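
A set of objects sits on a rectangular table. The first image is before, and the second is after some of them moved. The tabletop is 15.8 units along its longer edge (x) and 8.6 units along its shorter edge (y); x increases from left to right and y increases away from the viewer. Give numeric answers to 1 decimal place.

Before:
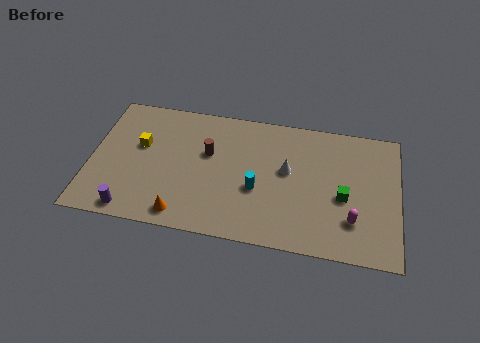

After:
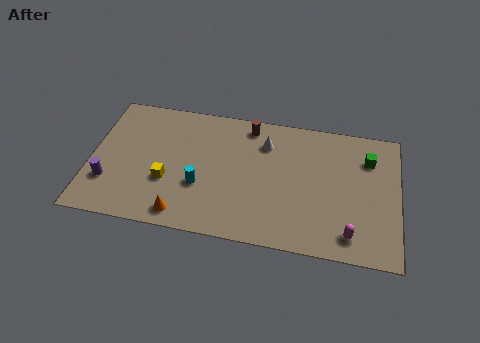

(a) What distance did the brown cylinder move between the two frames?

3.0

From (6.0, 5.3) to (8.0, 7.5), the brown cylinder covered √(2.0² + 2.2²) ≈ 3.0 units.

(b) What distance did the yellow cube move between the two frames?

2.6

The yellow cube was near (2.5, 5.2) before and (4.0, 3.1) after, so it travelled √(1.5² + 2.1²) ≈ 2.6 units.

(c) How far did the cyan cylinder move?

2.9

The cyan cylinder moved from about (8.6, 3.4) to (5.7, 3.1), a distance of √(2.9² + 0.3²) ≈ 2.9.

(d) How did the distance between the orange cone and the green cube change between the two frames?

+2.2

They were about 8.5 units apart before and 10.7 after — 2.2 units further apart.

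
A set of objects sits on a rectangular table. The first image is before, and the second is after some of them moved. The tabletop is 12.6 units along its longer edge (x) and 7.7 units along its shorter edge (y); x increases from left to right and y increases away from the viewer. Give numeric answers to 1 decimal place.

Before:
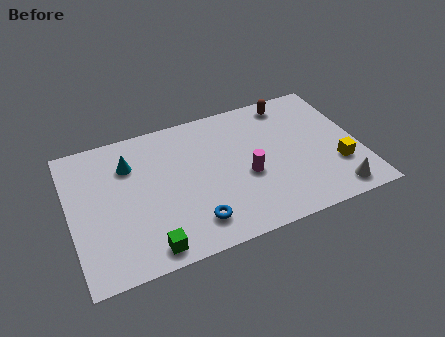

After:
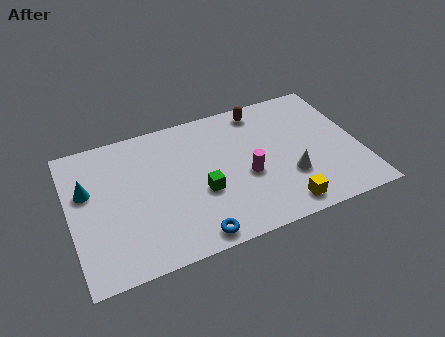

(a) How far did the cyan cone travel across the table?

2.1

From (2.7, 5.6) to (0.8, 4.8), the cyan cone covered √(1.9² + 0.8²) ≈ 2.1 units.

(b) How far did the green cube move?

3.3

The green cube was near (3.1, 0.9) before and (5.6, 3.0) after, so it travelled √(2.5² + 2.1²) ≈ 3.3 units.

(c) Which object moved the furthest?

the green cube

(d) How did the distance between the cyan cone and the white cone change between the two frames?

-0.8

They were about 9.7 units apart before and 8.9 after — 0.8 units closer together.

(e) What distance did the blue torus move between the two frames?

0.7

The blue torus moved from about (5.1, 1.5) to (5.0, 0.8), a distance of √(0.1² + 0.7²) ≈ 0.7.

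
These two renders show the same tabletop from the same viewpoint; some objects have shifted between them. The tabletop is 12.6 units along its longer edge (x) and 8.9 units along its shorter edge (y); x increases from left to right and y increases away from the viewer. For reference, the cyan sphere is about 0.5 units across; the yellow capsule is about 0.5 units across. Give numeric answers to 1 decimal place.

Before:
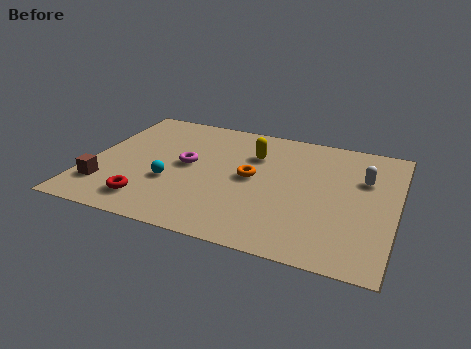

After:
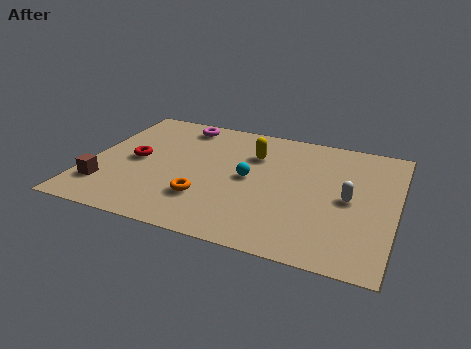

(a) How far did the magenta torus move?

3.1

The magenta torus was near (4.0, 4.7) before and (3.4, 7.7) after, so it travelled √(0.6² + 3.0²) ≈ 3.1 units.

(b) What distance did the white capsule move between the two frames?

1.7

The white capsule was near (11.2, 5.9) before and (10.7, 4.3) after, so it travelled √(0.5² + 1.6²) ≈ 1.7 units.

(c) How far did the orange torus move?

2.7

From (6.7, 4.6) to (5.0, 2.5), the orange torus covered √(1.7² + 2.1²) ≈ 2.7 units.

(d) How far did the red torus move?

2.9

The red torus was near (2.8, 1.6) before and (1.9, 4.4) after, so it travelled √(0.9² + 2.8²) ≈ 2.9 units.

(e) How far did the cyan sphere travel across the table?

3.4

The cyan sphere was near (3.5, 3.2) before and (6.6, 4.5) after, so it travelled √(3.1² + 1.3²) ≈ 3.4 units.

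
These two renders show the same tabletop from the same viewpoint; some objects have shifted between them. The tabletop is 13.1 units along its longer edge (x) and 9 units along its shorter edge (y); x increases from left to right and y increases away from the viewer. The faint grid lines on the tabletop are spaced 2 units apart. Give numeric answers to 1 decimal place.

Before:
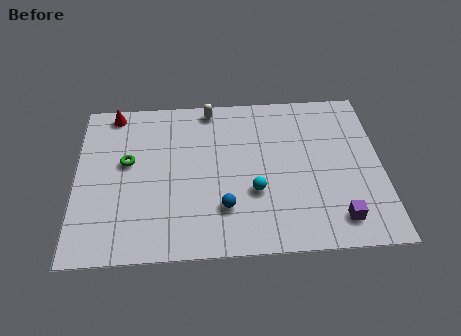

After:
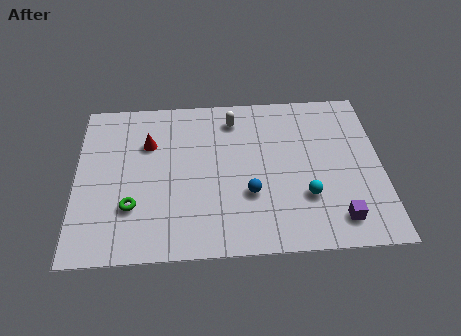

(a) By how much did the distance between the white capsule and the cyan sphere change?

+0.3

The distance was about 5.2 in the first image and 5.5 in the second, so they moved 0.3 units further apart.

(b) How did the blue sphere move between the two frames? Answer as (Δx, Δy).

(1.1, 0.7)

From the two frames, the blue sphere sits at roughly (6.3, 2.4) before and (7.4, 3.1) after.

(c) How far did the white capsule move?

1.2

From (5.8, 8.1) to (6.8, 7.4), the white capsule covered √(1.0² + 0.7²) ≈ 1.2 units.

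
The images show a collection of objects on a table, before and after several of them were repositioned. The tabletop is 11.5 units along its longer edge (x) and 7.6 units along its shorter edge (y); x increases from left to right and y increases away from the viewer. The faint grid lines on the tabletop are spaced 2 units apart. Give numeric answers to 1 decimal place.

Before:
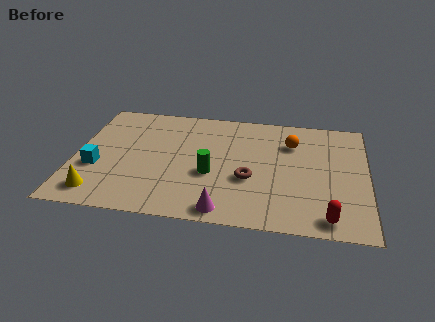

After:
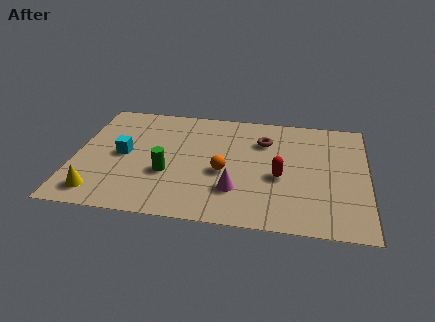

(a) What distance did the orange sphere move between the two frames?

3.5

The orange sphere moved from about (8.5, 5.5) to (5.9, 3.2), a distance of √(2.6² + 2.3²) ≈ 3.5.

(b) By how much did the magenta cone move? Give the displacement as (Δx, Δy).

(0.4, 1.3)

From the two frames, the magenta cone sits at roughly (6.0, 0.8) before and (6.4, 2.1) after.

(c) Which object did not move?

the yellow cone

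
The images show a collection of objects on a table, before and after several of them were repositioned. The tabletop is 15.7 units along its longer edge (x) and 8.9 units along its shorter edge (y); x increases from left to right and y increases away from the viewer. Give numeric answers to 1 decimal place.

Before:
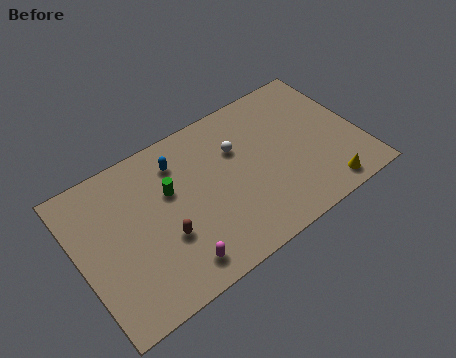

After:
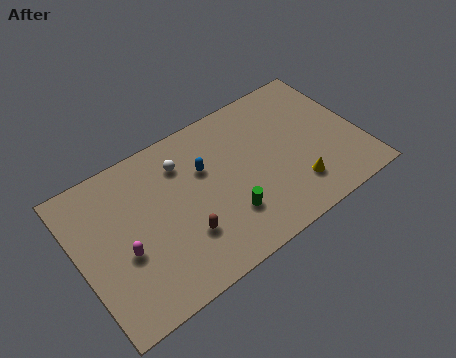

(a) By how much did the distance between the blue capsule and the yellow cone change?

-3.6

The distance was about 9.4 in the first image and 5.8 in the second, so they moved 3.6 units closer together.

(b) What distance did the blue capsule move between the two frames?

1.8

From (5.9, 7.0) to (7.2, 5.8), the blue capsule covered √(1.3² + 1.2²) ≈ 1.8 units.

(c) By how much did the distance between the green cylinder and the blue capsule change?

+1.8

They were about 1.6 units apart before and 3.4 after — 1.8 units further apart.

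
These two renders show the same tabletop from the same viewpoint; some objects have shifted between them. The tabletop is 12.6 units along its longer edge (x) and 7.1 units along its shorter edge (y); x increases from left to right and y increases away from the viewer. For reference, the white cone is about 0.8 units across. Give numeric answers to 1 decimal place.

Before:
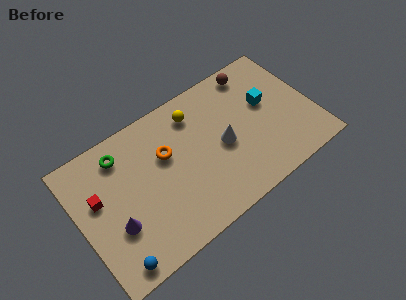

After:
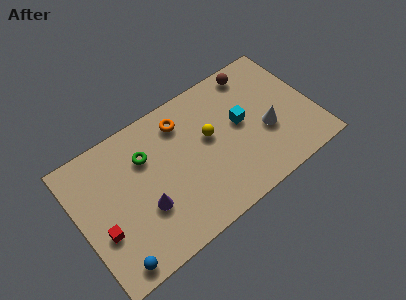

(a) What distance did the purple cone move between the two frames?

1.6

The purple cone was near (1.7, 2.5) before and (3.3, 2.5) after, so it travelled √(1.6² + 0.0²) ≈ 1.6 units.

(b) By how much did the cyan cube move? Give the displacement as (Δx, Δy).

(-1.5, -0.3)

The cyan cube started near (10.3, 4.2) and ended near (8.8, 3.9).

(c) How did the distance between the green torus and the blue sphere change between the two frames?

-0.3

They were about 5.2 units apart before and 4.9 after — 0.3 units closer together.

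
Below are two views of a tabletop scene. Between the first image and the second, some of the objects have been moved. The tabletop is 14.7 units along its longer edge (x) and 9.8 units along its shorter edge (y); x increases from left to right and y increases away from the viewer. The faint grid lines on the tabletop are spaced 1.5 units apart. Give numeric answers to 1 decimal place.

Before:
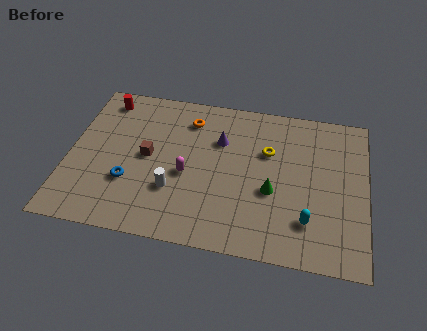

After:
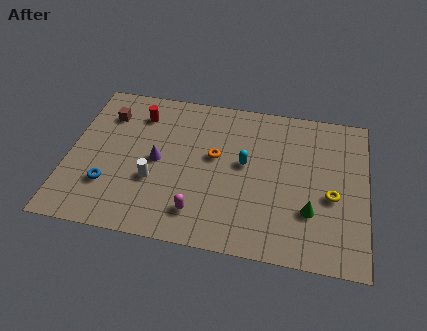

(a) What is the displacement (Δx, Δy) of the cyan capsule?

(-3.2, 3.0)

From the two frames, the cyan capsule sits at roughly (11.9, 2.4) before and (8.7, 5.4) after.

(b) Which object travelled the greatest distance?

the cyan capsule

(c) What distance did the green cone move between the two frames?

2.1

The green cone moved from about (10.1, 3.9) to (12.0, 3.0), a distance of √(1.9² + 0.9²) ≈ 2.1.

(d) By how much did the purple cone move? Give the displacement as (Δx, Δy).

(-3.0, -1.9)

From the two frames, the purple cone sits at roughly (7.4, 6.7) before and (4.4, 4.8) after.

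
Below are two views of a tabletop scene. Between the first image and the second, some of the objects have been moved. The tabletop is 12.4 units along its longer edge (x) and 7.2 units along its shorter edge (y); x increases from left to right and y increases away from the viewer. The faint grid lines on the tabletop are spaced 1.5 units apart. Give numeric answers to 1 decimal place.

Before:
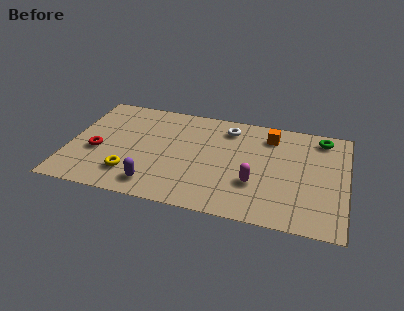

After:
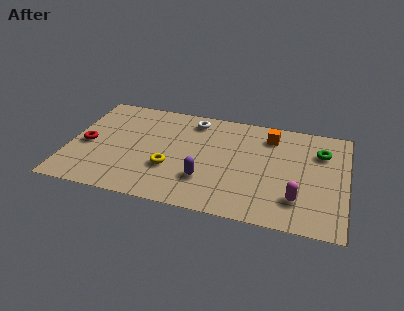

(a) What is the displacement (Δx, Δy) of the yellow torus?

(1.7, 0.8)

The yellow torus was at about (2.9, 1.7) and moved to about (4.6, 2.5).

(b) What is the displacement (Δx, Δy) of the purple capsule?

(2.2, 0.9)

The purple capsule was at about (4.0, 1.2) and moved to about (6.2, 2.1).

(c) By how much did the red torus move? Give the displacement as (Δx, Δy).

(-0.5, 0.4)

The red torus was at about (1.3, 2.9) and moved to about (0.8, 3.3).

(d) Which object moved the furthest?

the purple capsule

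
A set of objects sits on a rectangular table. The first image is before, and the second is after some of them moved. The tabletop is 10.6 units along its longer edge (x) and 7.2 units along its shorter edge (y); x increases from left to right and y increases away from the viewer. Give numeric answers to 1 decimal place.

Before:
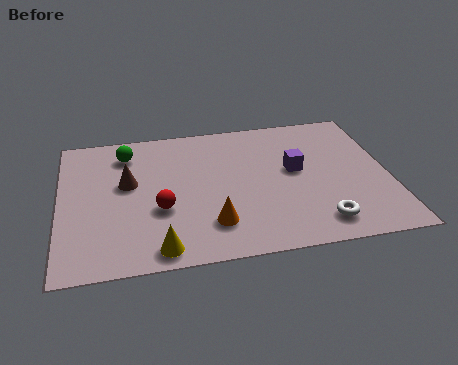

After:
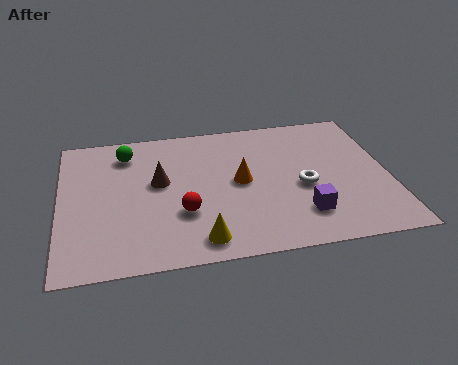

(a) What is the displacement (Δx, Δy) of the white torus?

(-0.4, 1.9)

The white torus was at about (8.2, 1.2) and moved to about (7.8, 3.1).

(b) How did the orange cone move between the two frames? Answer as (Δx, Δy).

(1.0, 2.0)

The orange cone started near (4.8, 1.7) and ended near (5.8, 3.7).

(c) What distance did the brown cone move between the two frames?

1.0

The brown cone moved from about (2.2, 4.2) to (3.2, 4.1), a distance of √(1.0² + 0.1²) ≈ 1.0.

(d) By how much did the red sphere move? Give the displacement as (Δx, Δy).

(0.7, -0.3)

The red sphere was at about (3.2, 2.7) and moved to about (3.9, 2.4).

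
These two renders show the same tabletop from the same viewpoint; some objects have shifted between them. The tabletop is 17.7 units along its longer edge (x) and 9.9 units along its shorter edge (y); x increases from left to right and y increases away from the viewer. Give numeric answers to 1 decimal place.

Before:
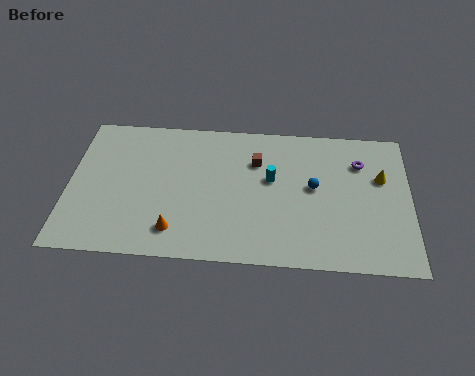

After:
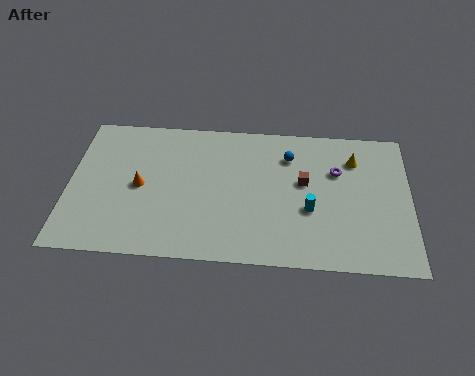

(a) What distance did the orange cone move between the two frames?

3.5

The orange cone was near (5.6, 1.9) before and (3.7, 4.8) after, so it travelled √(1.9² + 2.9²) ≈ 3.5 units.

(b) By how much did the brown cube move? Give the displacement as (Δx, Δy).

(2.5, -1.3)

The brown cube was at about (9.7, 7.0) and moved to about (12.2, 5.7).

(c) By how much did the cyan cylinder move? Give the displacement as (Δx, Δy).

(2.0, -2.0)

From the two frames, the cyan cylinder sits at roughly (10.5, 5.8) before and (12.5, 3.8) after.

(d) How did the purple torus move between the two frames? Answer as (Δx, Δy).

(-1.2, -0.7)

The purple torus was at about (15.1, 7.3) and moved to about (13.9, 6.6).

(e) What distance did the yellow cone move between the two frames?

1.8

From (16.2, 6.3) to (14.8, 7.5), the yellow cone covered √(1.4² + 1.2²) ≈ 1.8 units.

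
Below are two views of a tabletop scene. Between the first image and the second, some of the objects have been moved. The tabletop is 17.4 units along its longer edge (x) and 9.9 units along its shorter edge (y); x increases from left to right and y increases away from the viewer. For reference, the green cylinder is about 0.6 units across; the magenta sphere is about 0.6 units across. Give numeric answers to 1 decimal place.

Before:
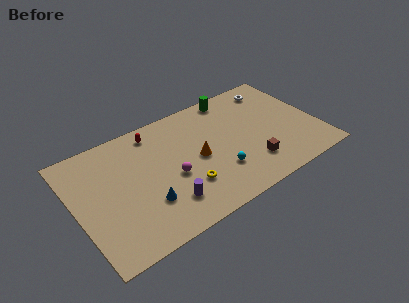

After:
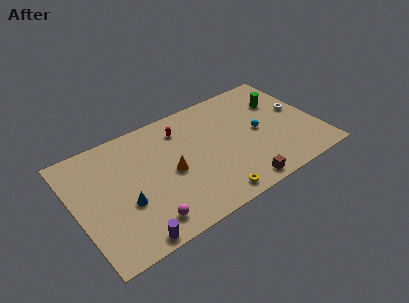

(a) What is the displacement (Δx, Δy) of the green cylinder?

(3.2, -2.0)

From the two frames, the green cylinder sits at roughly (12.0, 8.9) before and (15.2, 6.9) after.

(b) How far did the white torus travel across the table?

3.1

The white torus was near (15.0, 8.3) before and (16.3, 5.5) after, so it travelled √(1.3² + 2.8²) ≈ 3.1 units.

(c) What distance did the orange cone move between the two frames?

2.0

The orange cone moved from about (8.7, 4.8) to (6.7, 4.6), a distance of √(2.0² + 0.2²) ≈ 2.0.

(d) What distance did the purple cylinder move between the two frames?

3.2

The purple cylinder was near (6.0, 2.3) before and (3.2, 0.8) after, so it travelled √(2.8² + 1.5²) ≈ 3.2 units.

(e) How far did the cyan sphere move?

3.9

The cyan sphere moved from about (9.9, 2.9) to (13.2, 4.9), a distance of √(3.3² + 2.0²) ≈ 3.9.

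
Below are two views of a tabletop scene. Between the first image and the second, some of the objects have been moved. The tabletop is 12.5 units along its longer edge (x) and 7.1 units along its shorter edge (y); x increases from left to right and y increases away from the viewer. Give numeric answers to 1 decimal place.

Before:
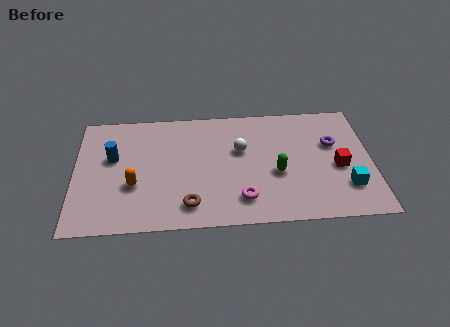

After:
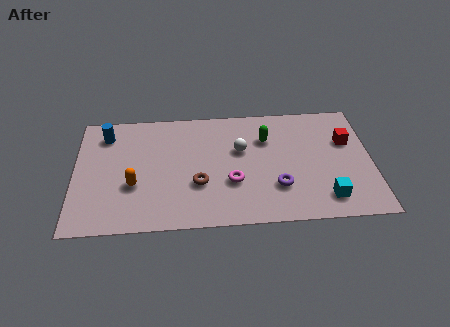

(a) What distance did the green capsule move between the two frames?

2.1

The green capsule was near (8.5, 2.9) before and (8.1, 5.0) after, so it travelled √(0.4² + 2.1²) ≈ 2.1 units.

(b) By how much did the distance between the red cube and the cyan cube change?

+2.2

Before: roughly 1.2 units apart; after: 3.4. That's 2.2 units further apart.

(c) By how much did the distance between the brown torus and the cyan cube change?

-1.2

Before: roughly 6.6 units apart; after: 5.4. That's 1.2 units closer together.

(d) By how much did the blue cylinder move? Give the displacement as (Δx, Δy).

(-0.3, 1.4)

The blue cylinder was at about (1.6, 4.3) and moved to about (1.3, 5.7).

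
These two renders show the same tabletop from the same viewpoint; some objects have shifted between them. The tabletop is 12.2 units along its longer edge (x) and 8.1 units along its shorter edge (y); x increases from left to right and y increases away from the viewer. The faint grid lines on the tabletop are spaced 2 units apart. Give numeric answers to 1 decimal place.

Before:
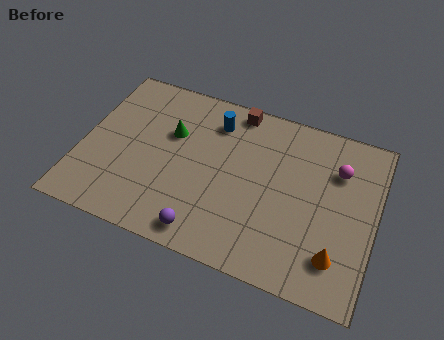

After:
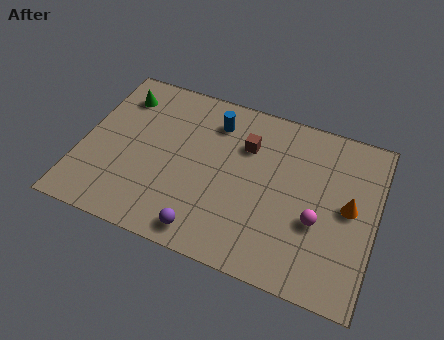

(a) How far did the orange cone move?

2.4

The orange cone was near (10.8, 1.8) before and (11.1, 4.2) after, so it travelled √(0.3² + 2.4²) ≈ 2.4 units.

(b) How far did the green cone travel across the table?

2.6

The green cone was near (3.6, 5.2) before and (1.3, 6.4) after, so it travelled √(2.3² + 1.2²) ≈ 2.6 units.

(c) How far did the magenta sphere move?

2.8

From (10.5, 5.8) to (9.9, 3.1), the magenta sphere covered √(0.6² + 2.7²) ≈ 2.8 units.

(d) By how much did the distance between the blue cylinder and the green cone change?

+1.9

Before: roughly 2.1 units apart; after: 4.0. That's 1.9 units further apart.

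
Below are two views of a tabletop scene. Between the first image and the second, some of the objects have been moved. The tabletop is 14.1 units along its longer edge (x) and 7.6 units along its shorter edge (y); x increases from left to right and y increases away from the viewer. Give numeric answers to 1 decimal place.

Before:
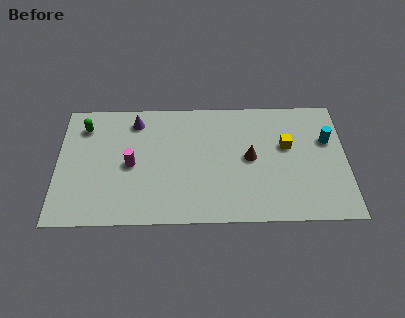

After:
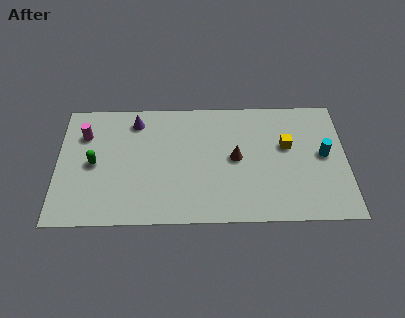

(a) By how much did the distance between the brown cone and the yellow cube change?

+0.7

The distance was about 1.9 in the first image and 2.6 in the second, so they moved 0.7 units further apart.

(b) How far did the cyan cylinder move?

0.9

The cyan cylinder was near (13.2, 4.9) before and (13.0, 4.0) after, so it travelled √(0.2² + 0.9²) ≈ 0.9 units.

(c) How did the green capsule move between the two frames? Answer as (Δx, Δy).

(0.5, -2.3)

The green capsule started near (1.3, 6.0) and ended near (1.8, 3.7).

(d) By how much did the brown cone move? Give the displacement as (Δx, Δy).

(-0.7, 0.0)

The brown cone was at about (9.4, 3.9) and moved to about (8.7, 3.9).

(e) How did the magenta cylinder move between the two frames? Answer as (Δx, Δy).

(-2.3, 1.9)

The magenta cylinder started near (3.6, 3.6) and ended near (1.3, 5.5).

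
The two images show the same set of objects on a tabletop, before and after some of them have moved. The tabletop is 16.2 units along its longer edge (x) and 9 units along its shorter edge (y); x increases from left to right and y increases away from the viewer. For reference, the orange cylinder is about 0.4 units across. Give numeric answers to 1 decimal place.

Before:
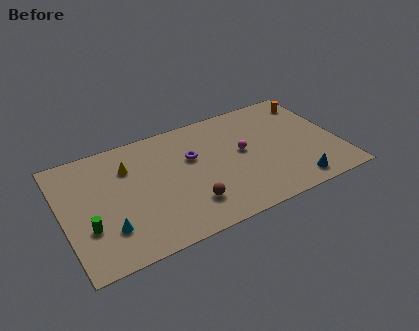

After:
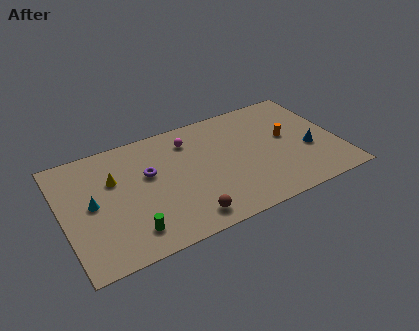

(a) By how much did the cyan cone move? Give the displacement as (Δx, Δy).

(-0.7, 2.2)

The cyan cone started near (2.4, 2.4) and ended near (1.7, 4.6).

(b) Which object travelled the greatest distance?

the magenta sphere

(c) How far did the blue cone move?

2.6

The blue cone was near (13.2, 1.2) before and (14.4, 3.5) after, so it travelled √(1.2² + 2.3²) ≈ 2.6 units.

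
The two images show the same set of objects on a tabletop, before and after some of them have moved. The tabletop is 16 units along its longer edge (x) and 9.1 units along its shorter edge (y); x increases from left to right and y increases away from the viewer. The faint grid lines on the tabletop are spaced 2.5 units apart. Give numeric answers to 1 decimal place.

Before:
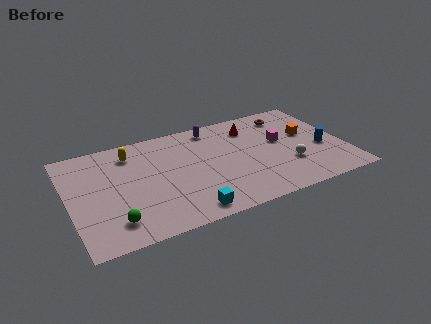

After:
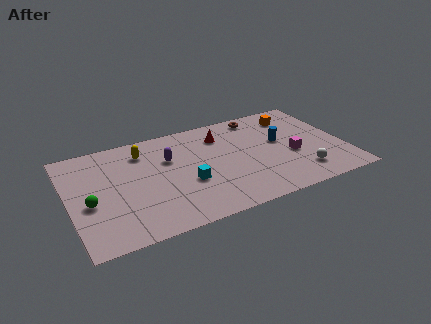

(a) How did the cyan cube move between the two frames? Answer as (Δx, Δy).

(0.3, 2.4)

The cyan cube was at about (6.4, 1.1) and moved to about (6.7, 3.5).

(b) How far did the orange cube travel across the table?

2.1

The orange cube was near (14.0, 5.3) before and (13.5, 7.3) after, so it travelled √(0.5² + 2.0²) ≈ 2.1 units.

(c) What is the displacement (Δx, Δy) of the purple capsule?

(-2.8, -1.9)

The purple capsule started near (8.7, 7.9) and ended near (5.9, 6.0).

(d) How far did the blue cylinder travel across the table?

2.7

The blue cylinder moved from about (14.7, 3.7) to (12.4, 5.2), a distance of √(2.3² + 1.5²) ≈ 2.7.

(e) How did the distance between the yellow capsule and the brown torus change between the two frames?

-2.4

Before: roughly 9.4 units apart; after: 7.0. That's 2.4 units closer together.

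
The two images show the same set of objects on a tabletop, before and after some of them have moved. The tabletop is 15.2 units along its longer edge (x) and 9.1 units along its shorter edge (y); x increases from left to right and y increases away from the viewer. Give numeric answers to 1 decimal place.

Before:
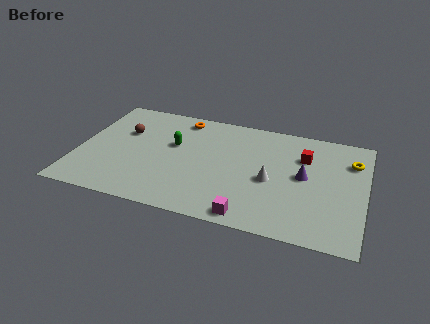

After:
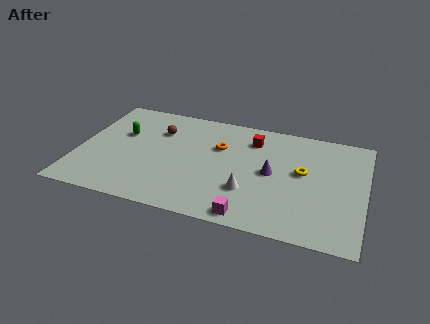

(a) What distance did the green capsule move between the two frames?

2.8

The green capsule moved from about (5.0, 5.5) to (2.2, 5.7), a distance of √(2.8² + 0.2²) ≈ 2.8.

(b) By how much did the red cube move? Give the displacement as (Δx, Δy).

(-2.8, 0.7)

The red cube was at about (11.9, 6.4) and moved to about (9.1, 7.1).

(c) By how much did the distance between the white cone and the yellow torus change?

-1.4

They were about 4.9 units apart before and 3.5 after — 1.4 units closer together.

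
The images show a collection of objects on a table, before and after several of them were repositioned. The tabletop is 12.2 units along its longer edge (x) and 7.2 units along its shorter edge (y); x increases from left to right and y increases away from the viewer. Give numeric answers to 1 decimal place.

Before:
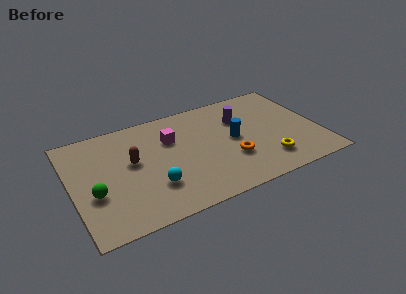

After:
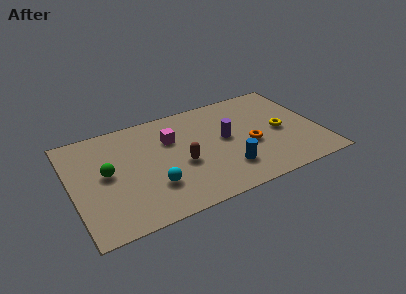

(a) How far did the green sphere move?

1.3

The green sphere was near (1.0, 2.7) before and (1.7, 3.8) after, so it travelled √(0.7² + 1.1²) ≈ 1.3 units.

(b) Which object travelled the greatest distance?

the brown capsule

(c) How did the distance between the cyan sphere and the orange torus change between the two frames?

+1.1

They were about 3.9 units apart before and 5.0 after — 1.1 units further apart.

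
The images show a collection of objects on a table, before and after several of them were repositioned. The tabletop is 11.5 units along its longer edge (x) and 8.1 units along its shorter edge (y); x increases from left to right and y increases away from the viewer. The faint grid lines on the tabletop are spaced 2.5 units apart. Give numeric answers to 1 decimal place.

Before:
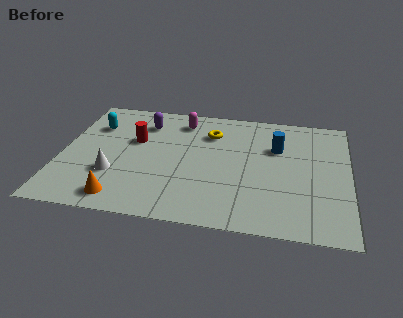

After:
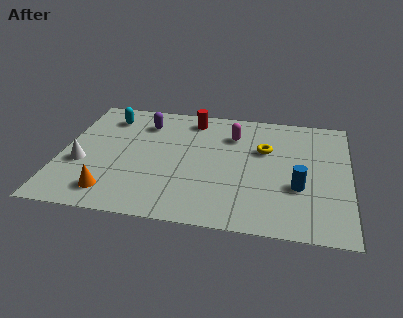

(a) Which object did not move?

the purple capsule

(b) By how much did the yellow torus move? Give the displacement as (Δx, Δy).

(2.2, -0.8)

The yellow torus was at about (5.9, 6.0) and moved to about (8.1, 5.2).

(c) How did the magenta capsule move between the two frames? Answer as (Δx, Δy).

(2.1, -0.7)

The magenta capsule was at about (4.7, 6.7) and moved to about (6.8, 6.0).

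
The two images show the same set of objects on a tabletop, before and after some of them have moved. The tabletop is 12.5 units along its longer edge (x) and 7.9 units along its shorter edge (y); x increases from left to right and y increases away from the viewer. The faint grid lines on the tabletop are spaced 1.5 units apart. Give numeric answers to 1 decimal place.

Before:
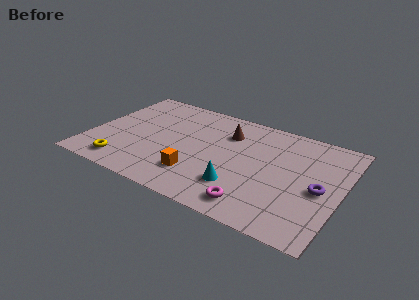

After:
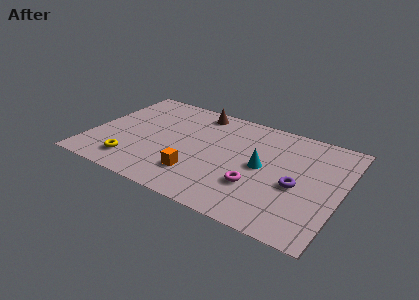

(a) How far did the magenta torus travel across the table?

1.3

The magenta torus was near (8.6, 1.2) before and (8.5, 2.5) after, so it travelled √(0.1² + 1.3²) ≈ 1.3 units.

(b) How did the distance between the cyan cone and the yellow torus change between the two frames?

+0.9

Before: roughly 5.8 units apart; after: 6.7. That's 0.9 units further apart.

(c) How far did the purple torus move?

1.1

The purple torus moved from about (11.5, 3.6) to (10.4, 3.4), a distance of √(1.1² + 0.2²) ≈ 1.1.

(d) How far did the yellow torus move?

0.5

From (2.0, 1.2) to (2.4, 1.5), the yellow torus covered √(0.4² + 0.3²) ≈ 0.5 units.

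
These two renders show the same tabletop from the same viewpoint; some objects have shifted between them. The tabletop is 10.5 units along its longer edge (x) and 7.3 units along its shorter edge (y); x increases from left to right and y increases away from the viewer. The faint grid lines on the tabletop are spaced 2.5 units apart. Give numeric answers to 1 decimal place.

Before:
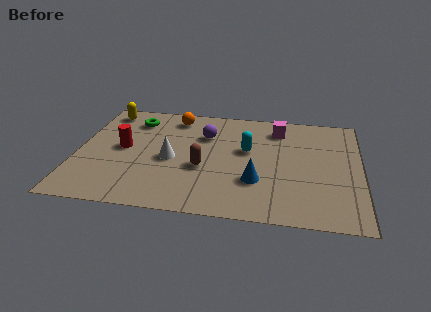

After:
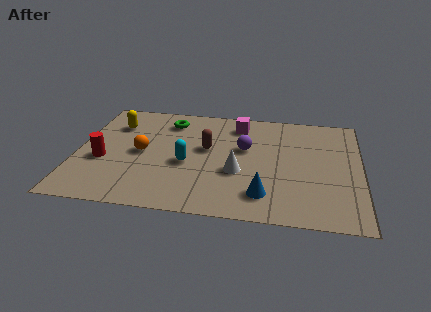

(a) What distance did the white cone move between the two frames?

2.5

The white cone was near (3.5, 3.3) before and (6.0, 2.8) after, so it travelled √(2.5² + 0.5²) ≈ 2.5 units.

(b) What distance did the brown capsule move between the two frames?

1.3

The brown capsule moved from about (4.7, 2.9) to (4.8, 4.2), a distance of √(0.1² + 1.3²) ≈ 1.3.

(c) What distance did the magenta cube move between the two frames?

1.5

The magenta cube moved from about (7.4, 5.9) to (5.9, 6.0), a distance of √(1.5² + 0.1²) ≈ 1.5.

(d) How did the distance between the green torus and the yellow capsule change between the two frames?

+0.9

They were about 1.2 units apart before and 2.1 after — 0.9 units further apart.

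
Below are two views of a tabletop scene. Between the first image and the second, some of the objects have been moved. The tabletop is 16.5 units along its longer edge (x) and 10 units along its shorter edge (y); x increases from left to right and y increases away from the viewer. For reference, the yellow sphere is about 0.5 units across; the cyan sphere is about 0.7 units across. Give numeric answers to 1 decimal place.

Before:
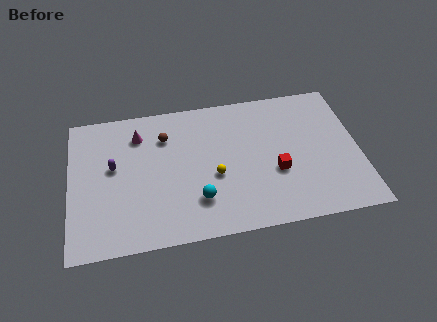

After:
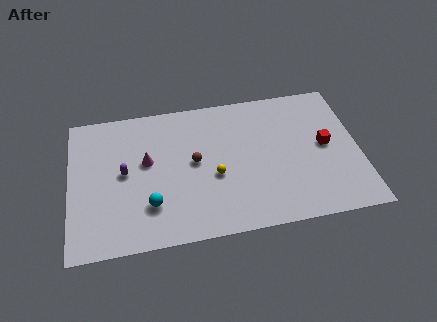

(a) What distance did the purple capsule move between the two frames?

0.8

From (2.5, 5.7) to (3.1, 5.2), the purple capsule covered √(0.6² + 0.5²) ≈ 0.8 units.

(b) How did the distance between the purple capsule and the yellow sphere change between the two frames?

-0.7

The distance was about 5.9 in the first image and 5.2 in the second, so they moved 0.7 units closer together.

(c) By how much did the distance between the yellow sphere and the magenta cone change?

-1.4

Before: roughly 5.6 units apart; after: 4.2. That's 1.4 units closer together.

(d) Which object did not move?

the yellow sphere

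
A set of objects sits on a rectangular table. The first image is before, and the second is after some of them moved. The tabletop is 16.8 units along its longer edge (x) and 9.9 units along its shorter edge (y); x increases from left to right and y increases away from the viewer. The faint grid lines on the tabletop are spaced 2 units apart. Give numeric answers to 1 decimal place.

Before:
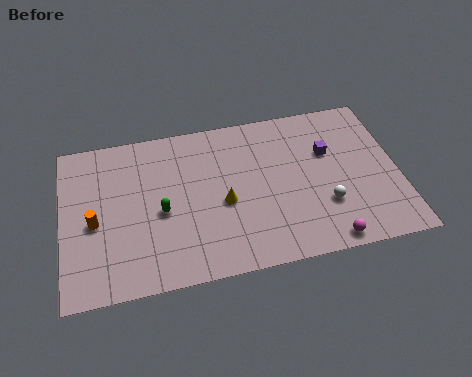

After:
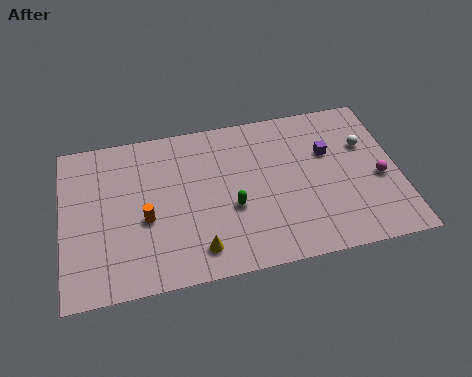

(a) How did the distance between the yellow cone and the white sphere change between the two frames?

+4.8

Before: roughly 5.1 units apart; after: 9.9. That's 4.8 units further apart.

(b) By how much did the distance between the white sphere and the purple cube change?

-1.4

The distance was about 3.3 in the first image and 1.9 in the second, so they moved 1.4 units closer together.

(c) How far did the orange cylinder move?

2.5

The orange cylinder moved from about (1.6, 4.4) to (4.1, 4.1), a distance of √(2.5² + 0.3²) ≈ 2.5.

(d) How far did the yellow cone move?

3.0

From (8.0, 4.3) to (6.6, 1.7), the yellow cone covered √(1.4² + 2.6²) ≈ 3.0 units.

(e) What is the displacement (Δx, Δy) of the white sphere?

(2.3, 3.4)

The white sphere was at about (13.0, 3.1) and moved to about (15.3, 6.5).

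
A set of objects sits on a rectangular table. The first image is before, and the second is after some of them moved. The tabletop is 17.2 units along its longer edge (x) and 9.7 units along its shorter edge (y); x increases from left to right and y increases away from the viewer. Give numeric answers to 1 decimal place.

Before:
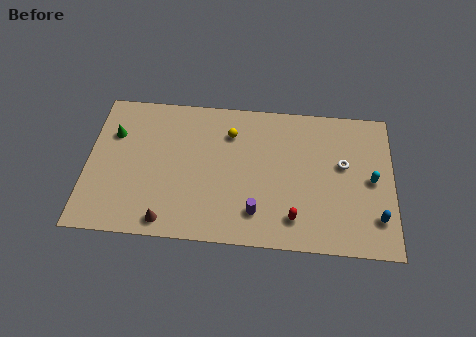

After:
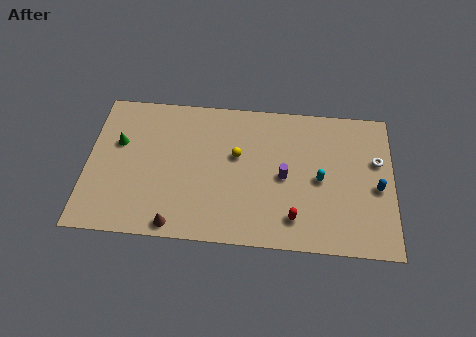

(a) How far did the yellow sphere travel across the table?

1.6

From (8.0, 7.3) to (8.4, 5.8), the yellow sphere covered √(0.4² + 1.5²) ≈ 1.6 units.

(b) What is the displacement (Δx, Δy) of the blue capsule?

(0.0, 2.0)

From the two frames, the blue capsule sits at roughly (16.3, 2.3) before and (16.3, 4.3) after.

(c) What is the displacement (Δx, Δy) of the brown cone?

(0.5, -0.2)

The brown cone started near (4.6, 1.1) and ended near (5.1, 0.9).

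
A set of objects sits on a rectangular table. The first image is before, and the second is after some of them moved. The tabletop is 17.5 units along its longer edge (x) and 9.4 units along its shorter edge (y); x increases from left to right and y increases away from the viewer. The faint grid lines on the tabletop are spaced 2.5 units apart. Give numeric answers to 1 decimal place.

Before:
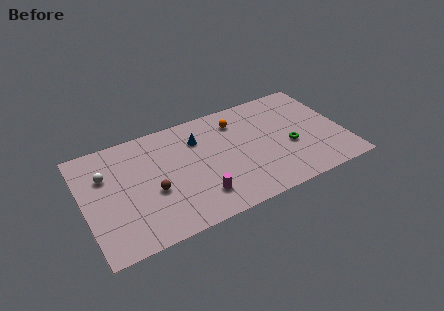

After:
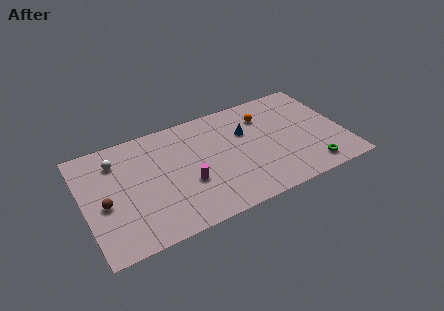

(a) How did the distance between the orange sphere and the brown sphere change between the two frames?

+4.5

The distance was about 7.1 in the first image and 11.6 in the second, so they moved 4.5 units further apart.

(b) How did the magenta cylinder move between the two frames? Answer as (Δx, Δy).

(-0.6, 1.4)

The magenta cylinder started near (7.4, 2.1) and ended near (6.8, 3.5).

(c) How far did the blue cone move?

3.3

The blue cone moved from about (7.9, 6.9) to (11.1, 6.2), a distance of √(3.2² + 0.7²) ≈ 3.3.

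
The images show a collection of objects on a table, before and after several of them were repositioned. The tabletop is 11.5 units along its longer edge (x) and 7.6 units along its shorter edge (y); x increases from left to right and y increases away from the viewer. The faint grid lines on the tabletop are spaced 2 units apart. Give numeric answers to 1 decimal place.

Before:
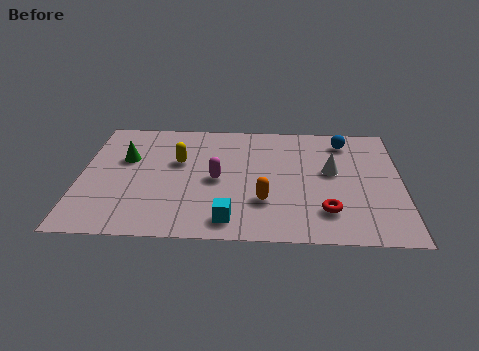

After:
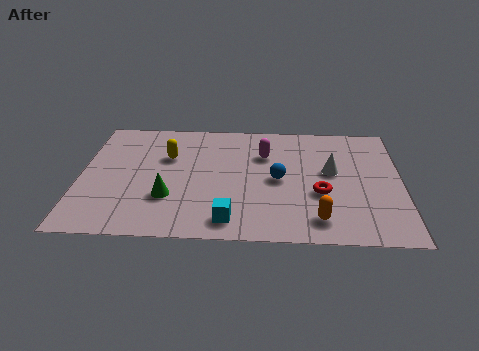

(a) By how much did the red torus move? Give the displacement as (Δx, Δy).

(-0.2, 1.1)

From the two frames, the red torus sits at roughly (8.8, 1.8) before and (8.6, 2.9) after.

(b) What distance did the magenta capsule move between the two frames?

2.4

The magenta capsule was near (4.9, 3.6) before and (6.6, 5.3) after, so it travelled √(1.7² + 1.7²) ≈ 2.4 units.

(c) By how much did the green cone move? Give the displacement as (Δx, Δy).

(1.6, -2.4)

The green cone was at about (1.6, 4.8) and moved to about (3.2, 2.4).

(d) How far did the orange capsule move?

2.1

The orange capsule moved from about (6.6, 2.3) to (8.5, 1.3), a distance of √(1.9² + 1.0²) ≈ 2.1.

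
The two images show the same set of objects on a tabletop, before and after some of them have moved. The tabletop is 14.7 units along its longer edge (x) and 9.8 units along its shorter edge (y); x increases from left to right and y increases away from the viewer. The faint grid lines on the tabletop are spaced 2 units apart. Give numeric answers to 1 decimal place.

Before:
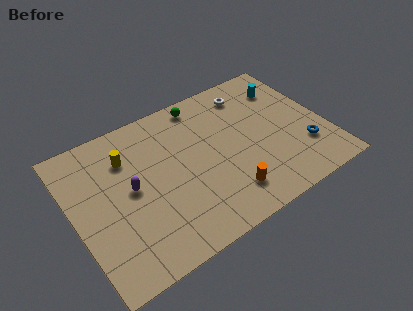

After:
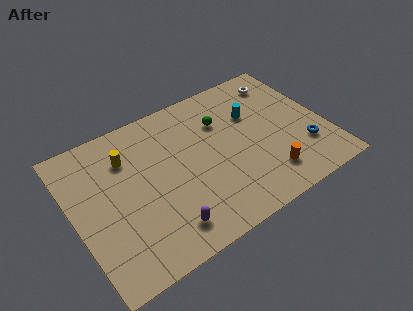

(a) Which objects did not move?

the yellow cylinder and the blue torus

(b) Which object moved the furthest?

the purple capsule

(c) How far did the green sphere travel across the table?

2.0

From (8.1, 8.7) to (9.0, 6.9), the green sphere covered √(0.9² + 1.8²) ≈ 2.0 units.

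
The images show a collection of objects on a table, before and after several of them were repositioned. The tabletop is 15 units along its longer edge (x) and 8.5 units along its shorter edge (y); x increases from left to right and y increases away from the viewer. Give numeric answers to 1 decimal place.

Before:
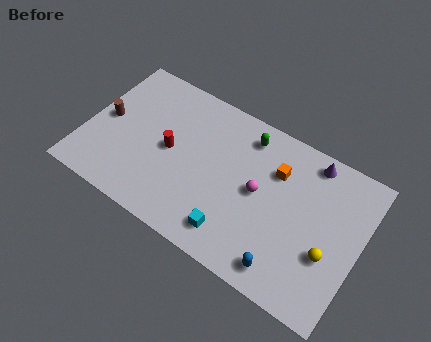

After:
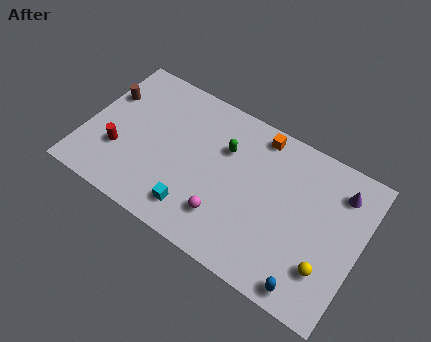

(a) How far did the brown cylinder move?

1.4

The brown cylinder was near (1.0, 4.3) before and (0.8, 5.7) after, so it travelled √(0.2² + 1.4²) ≈ 1.4 units.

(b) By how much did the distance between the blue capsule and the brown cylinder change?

+2.0

The distance was about 10.9 in the first image and 12.9 in the second, so they moved 2.0 units further apart.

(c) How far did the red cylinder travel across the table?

3.0

The red cylinder was near (4.6, 4.2) before and (2.0, 2.8) after, so it travelled √(2.6² + 1.4²) ≈ 3.0 units.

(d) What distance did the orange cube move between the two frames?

1.9

From (10.2, 6.0) to (9.0, 7.5), the orange cube covered √(1.2² + 1.5²) ≈ 1.9 units.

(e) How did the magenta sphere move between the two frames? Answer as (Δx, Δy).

(-1.5, -2.3)

From the two frames, the magenta sphere sits at roughly (9.5, 4.4) before and (8.0, 2.1) after.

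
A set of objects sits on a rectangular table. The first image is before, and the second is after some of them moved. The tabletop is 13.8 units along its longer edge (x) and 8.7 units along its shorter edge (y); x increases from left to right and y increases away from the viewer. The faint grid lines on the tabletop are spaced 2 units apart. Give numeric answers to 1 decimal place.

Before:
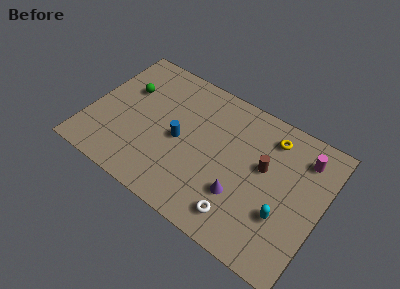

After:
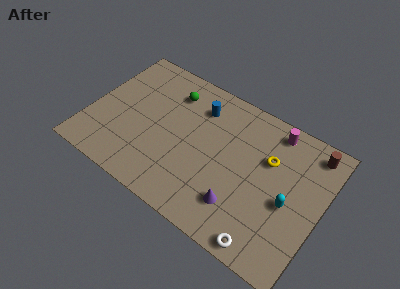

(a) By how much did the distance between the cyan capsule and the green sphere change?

-2.1

The distance was about 10.3 in the first image and 8.2 in the second, so they moved 2.1 units closer together.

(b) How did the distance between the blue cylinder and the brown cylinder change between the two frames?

+1.7

They were about 5.0 units apart before and 6.7 after — 1.7 units further apart.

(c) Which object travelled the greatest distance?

the brown cylinder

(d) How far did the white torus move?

1.8

From (9.5, 1.5) to (11.2, 0.8), the white torus covered √(1.7² + 0.7²) ≈ 1.8 units.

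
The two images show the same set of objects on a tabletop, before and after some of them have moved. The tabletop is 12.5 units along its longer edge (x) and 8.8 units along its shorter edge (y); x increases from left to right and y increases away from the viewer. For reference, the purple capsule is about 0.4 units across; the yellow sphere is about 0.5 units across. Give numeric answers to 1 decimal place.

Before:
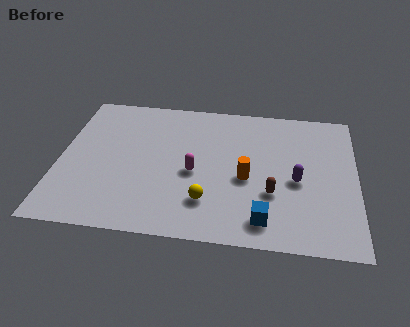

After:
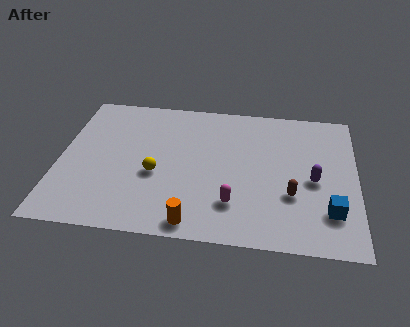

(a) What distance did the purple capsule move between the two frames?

0.7

From (10.0, 3.9) to (10.7, 4.0), the purple capsule covered √(0.7² + 0.1²) ≈ 0.7 units.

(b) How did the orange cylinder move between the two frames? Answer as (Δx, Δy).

(-2.1, -2.9)

The orange cylinder started near (7.9, 3.8) and ended near (5.8, 0.9).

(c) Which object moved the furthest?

the orange cylinder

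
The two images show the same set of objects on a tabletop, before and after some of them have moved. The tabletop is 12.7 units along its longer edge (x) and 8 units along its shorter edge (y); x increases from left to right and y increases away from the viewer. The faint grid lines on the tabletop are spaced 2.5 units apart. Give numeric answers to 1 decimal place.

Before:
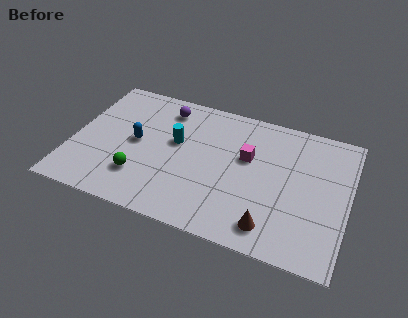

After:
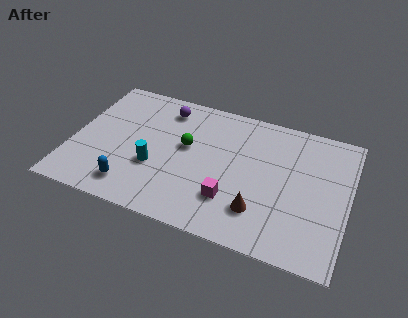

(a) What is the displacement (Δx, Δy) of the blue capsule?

(0.1, -2.7)

From the two frames, the blue capsule sits at roughly (2.9, 4.1) before and (3.0, 1.4) after.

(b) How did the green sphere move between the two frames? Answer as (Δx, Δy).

(1.9, 2.5)

From the two frames, the green sphere sits at roughly (3.3, 2.1) before and (5.2, 4.6) after.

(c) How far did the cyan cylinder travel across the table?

2.0

The cyan cylinder was near (4.7, 4.7) before and (3.9, 2.9) after, so it travelled √(0.8² + 1.8²) ≈ 2.0 units.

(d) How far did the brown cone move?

0.9

From (9.4, 1.3) to (8.8, 2.0), the brown cone covered √(0.6² + 0.7²) ≈ 0.9 units.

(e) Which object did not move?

the purple sphere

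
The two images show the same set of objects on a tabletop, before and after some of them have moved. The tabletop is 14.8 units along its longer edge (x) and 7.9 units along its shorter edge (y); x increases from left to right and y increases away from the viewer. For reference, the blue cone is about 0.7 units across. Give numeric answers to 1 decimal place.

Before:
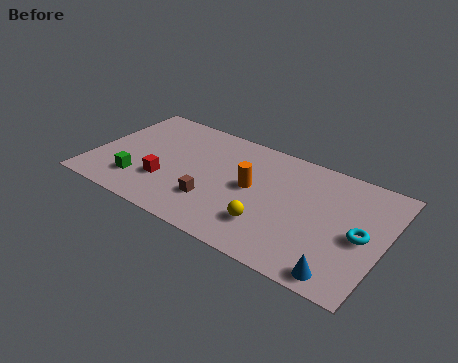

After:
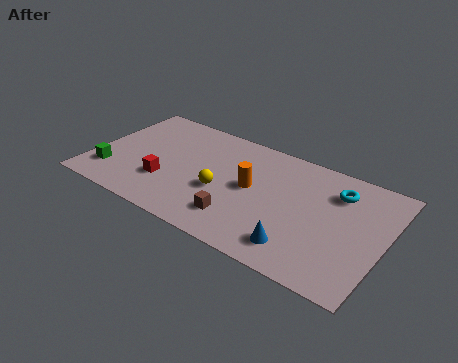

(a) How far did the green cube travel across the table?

1.5

The green cube moved from about (2.6, 1.9) to (1.1, 1.9), a distance of √(1.5² + 0.0²) ≈ 1.5.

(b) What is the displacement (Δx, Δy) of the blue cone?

(-2.2, 0.6)

The blue cone was at about (13.1, 0.9) and moved to about (10.9, 1.5).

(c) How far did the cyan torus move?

2.7

The cyan torus was near (13.7, 3.7) before and (12.2, 6.0) after, so it travelled √(1.5² + 2.3²) ≈ 2.7 units.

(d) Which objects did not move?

the orange cylinder and the red cube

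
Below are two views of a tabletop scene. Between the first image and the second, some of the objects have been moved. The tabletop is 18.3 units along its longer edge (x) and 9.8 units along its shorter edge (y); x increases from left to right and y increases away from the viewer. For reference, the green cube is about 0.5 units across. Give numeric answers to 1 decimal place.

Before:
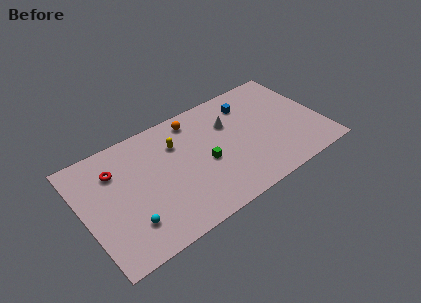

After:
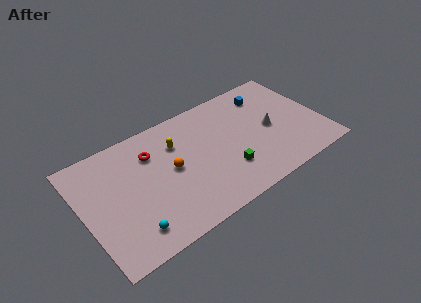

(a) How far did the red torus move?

2.8

From (2.7, 7.2) to (5.5, 7.2), the red torus covered √(2.8² + 0.0²) ≈ 2.8 units.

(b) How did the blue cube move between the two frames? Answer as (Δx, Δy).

(1.5, 0.1)

From the two frames, the blue cube sits at roughly (13.2, 7.7) before and (14.7, 7.8) after.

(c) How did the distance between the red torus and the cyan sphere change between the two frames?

+1.1

They were about 4.8 units apart before and 5.9 after — 1.1 units further apart.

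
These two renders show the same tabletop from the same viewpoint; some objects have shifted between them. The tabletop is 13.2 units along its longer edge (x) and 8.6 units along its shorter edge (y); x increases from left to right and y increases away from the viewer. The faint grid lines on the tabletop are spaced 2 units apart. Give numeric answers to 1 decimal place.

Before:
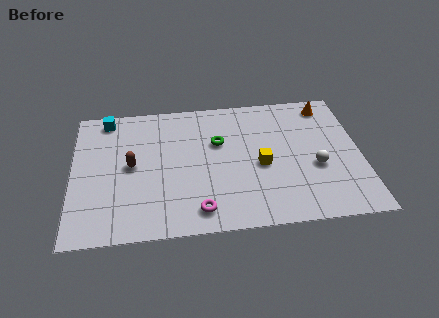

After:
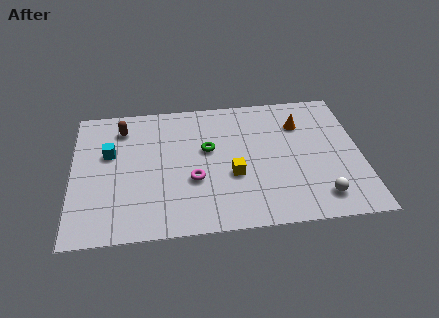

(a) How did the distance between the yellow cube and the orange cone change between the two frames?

-0.4

They were about 4.8 units apart before and 4.4 after — 0.4 units closer together.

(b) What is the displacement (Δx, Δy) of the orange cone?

(-1.3, -1.1)

The orange cone started near (11.8, 7.4) and ended near (10.5, 6.3).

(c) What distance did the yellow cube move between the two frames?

1.4

The yellow cube was near (8.6, 3.8) before and (7.3, 3.3) after, so it travelled √(1.3² + 0.5²) ≈ 1.4 units.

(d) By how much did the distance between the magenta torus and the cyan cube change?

-3.2

They were about 7.5 units apart before and 4.3 after — 3.2 units closer together.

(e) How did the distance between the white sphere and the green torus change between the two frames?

+1.3

They were about 4.9 units apart before and 6.2 after — 1.3 units further apart.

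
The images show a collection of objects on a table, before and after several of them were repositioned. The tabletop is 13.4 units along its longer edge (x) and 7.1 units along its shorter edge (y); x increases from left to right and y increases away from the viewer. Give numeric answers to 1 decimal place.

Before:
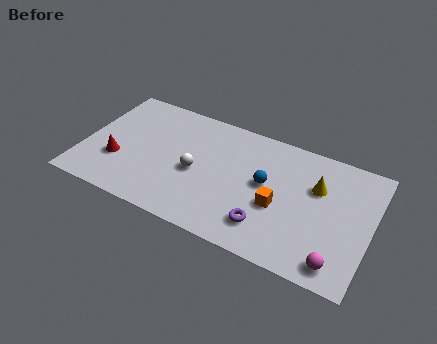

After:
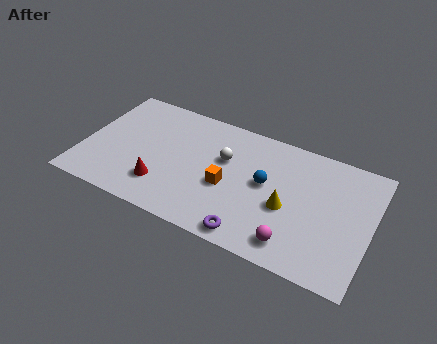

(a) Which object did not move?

the blue sphere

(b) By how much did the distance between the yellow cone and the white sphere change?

-2.3

The distance was about 5.7 in the first image and 3.4 in the second, so they moved 2.3 units closer together.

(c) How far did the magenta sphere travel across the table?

2.0

From (12.1, 1.0) to (10.1, 1.2), the magenta sphere covered √(2.0² + 0.2²) ≈ 2.0 units.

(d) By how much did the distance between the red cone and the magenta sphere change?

-4.3

The distance was about 10.5 in the first image and 6.2 in the second, so they moved 4.3 units closer together.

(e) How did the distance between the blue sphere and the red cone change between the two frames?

-1.9

The distance was about 7.0 in the first image and 5.1 in the second, so they moved 1.9 units closer together.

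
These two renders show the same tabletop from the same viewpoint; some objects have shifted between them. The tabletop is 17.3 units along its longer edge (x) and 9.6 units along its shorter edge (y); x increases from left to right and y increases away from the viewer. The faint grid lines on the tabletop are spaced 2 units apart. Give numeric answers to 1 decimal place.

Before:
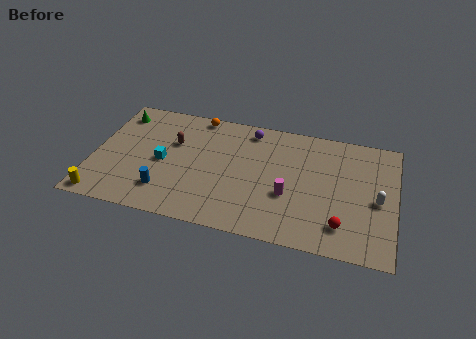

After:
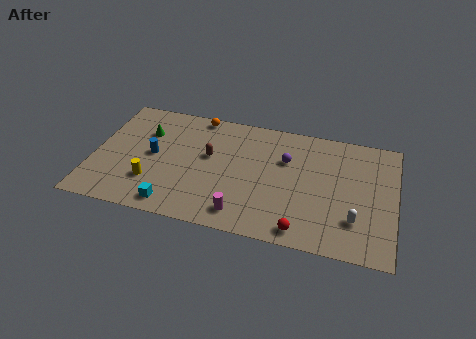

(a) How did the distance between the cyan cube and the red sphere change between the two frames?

-3.4

Before: roughly 10.7 units apart; after: 7.3. That's 3.4 units closer together.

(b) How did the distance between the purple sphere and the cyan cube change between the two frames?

+1.9

Before: roughly 6.1 units apart; after: 8.0. That's 1.9 units further apart.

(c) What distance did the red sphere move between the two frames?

2.4

The red sphere moved from about (14.4, 2.0) to (12.2, 1.1), a distance of √(2.2² + 0.9²) ≈ 2.4.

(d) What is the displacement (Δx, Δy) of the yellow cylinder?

(2.7, 1.8)

The yellow cylinder was at about (0.8, 0.9) and moved to about (3.5, 2.7).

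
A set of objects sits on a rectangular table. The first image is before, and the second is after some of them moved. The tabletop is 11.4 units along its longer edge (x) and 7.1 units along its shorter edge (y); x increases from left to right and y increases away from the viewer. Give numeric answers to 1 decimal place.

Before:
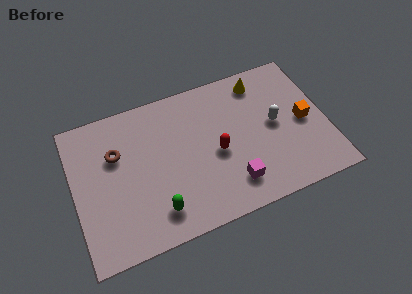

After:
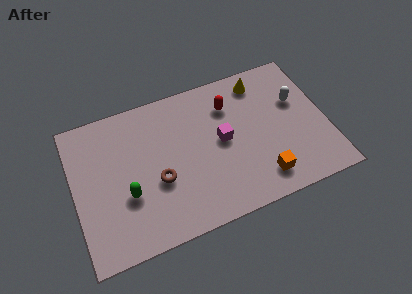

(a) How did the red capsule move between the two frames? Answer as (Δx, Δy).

(0.8, 2.1)

The red capsule started near (6.4, 3.2) and ended near (7.2, 5.3).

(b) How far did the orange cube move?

3.0

From (10.4, 3.4) to (8.2, 1.3), the orange cube covered √(2.2² + 2.1²) ≈ 3.0 units.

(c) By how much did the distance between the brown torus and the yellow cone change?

-0.9

Before: roughly 6.8 units apart; after: 5.9. That's 0.9 units closer together.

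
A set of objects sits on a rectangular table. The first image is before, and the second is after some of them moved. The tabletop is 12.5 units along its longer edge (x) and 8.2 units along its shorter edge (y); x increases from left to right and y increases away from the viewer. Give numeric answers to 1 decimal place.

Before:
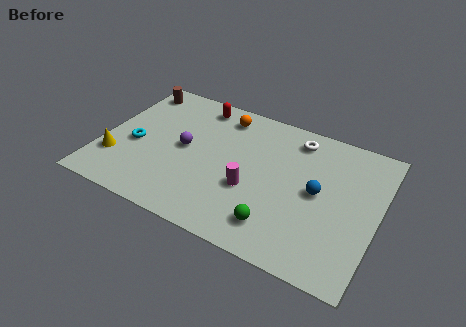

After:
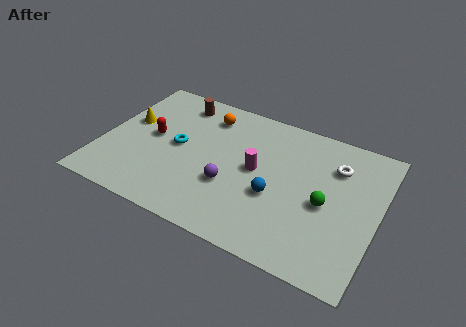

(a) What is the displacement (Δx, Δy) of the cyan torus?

(1.9, 0.7)

From the two frames, the cyan torus sits at roughly (1.5, 3.5) before and (3.4, 4.2) after.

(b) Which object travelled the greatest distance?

the red capsule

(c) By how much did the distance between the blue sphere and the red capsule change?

-0.7

The distance was about 6.6 in the first image and 5.9 in the second, so they moved 0.7 units closer together.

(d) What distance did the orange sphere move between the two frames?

0.8

The orange sphere moved from about (5.1, 6.9) to (4.4, 6.6), a distance of √(0.7² + 0.3²) ≈ 0.8.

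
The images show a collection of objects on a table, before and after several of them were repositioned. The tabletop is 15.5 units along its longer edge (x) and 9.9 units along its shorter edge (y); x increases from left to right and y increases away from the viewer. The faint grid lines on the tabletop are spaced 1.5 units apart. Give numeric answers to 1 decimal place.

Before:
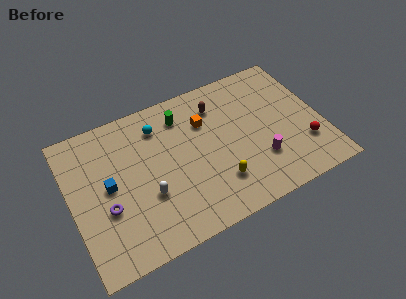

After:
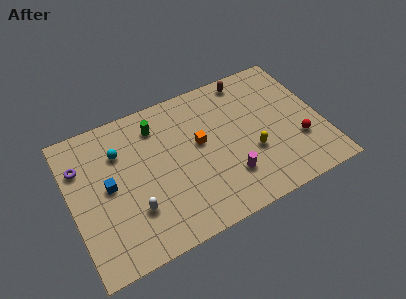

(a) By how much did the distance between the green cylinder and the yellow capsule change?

+1.3

The distance was about 5.6 in the first image and 6.9 in the second, so they moved 1.3 units further apart.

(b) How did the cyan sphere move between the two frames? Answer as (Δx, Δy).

(-2.5, -0.7)

The cyan sphere was at about (5.7, 7.8) and moved to about (3.2, 7.1).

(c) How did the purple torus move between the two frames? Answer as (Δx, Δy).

(-1.2, 3.4)

The purple torus started near (2.0, 3.7) and ended near (0.8, 7.1).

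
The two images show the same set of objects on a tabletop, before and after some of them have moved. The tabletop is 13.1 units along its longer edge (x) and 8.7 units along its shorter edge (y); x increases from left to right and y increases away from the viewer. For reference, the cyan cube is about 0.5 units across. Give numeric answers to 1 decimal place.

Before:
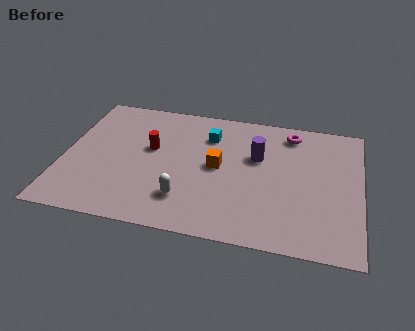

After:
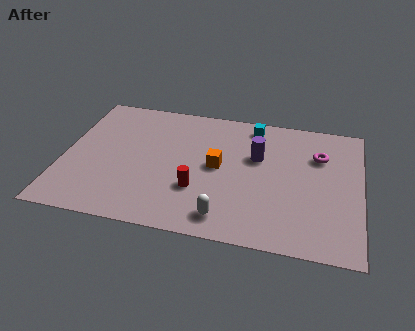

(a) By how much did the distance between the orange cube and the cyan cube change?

+1.3

They were about 2.1 units apart before and 3.4 after — 1.3 units further apart.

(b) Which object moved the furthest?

the red cylinder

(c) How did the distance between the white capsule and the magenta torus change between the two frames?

-0.7

Before: roughly 6.9 units apart; after: 6.2. That's 0.7 units closer together.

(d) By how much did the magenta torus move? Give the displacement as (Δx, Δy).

(1.3, -1.3)

The magenta torus was at about (9.9, 7.4) and moved to about (11.2, 6.1).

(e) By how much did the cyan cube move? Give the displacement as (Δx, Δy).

(1.9, 1.1)

The cyan cube was at about (6.3, 6.5) and moved to about (8.2, 7.6).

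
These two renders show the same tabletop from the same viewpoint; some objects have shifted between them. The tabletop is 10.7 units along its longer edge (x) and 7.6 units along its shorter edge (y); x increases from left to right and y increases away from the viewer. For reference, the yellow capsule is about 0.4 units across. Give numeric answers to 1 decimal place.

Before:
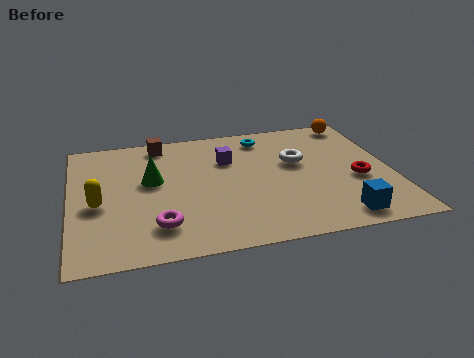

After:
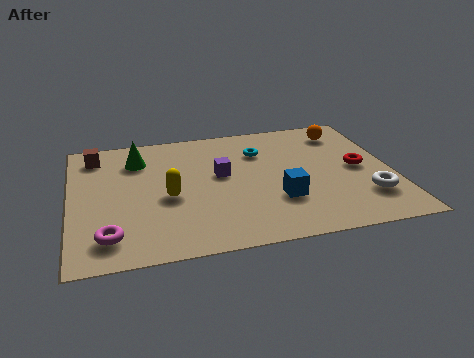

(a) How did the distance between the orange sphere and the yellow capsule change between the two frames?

-2.8

Before: roughly 9.6 units apart; after: 6.8. That's 2.8 units closer together.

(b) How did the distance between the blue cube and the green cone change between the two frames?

-1.3

The distance was about 6.9 in the first image and 5.6 in the second, so they moved 1.3 units closer together.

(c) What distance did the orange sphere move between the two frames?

0.8

From (9.8, 6.8) to (9.3, 6.2), the orange sphere covered √(0.5² + 0.6²) ≈ 0.8 units.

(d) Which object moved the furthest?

the white torus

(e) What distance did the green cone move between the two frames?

1.5

The green cone was near (2.7, 4.4) before and (2.3, 5.8) after, so it travelled √(0.4² + 1.4²) ≈ 1.5 units.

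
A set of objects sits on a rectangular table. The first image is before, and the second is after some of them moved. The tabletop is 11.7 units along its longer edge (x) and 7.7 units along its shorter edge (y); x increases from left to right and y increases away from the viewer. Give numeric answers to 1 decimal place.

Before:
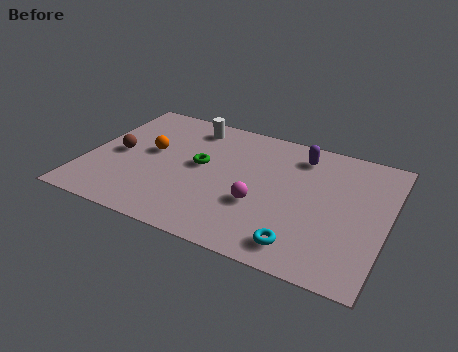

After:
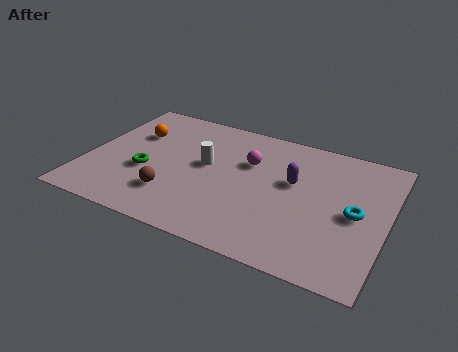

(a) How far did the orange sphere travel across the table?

1.2

The orange sphere was near (2.4, 4.3) before and (1.6, 5.2) after, so it travelled √(0.8² + 0.9²) ≈ 1.2 units.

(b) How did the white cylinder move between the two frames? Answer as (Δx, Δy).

(0.9, -2.2)

From the two frames, the white cylinder sits at roughly (3.7, 6.5) before and (4.6, 4.3) after.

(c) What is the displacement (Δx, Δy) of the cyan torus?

(1.8, 2.5)

From the two frames, the cyan torus sits at roughly (8.7, 1.2) before and (10.5, 3.7) after.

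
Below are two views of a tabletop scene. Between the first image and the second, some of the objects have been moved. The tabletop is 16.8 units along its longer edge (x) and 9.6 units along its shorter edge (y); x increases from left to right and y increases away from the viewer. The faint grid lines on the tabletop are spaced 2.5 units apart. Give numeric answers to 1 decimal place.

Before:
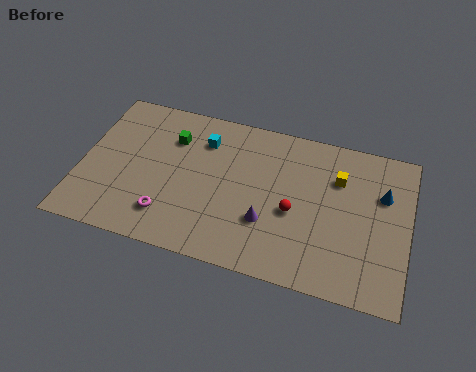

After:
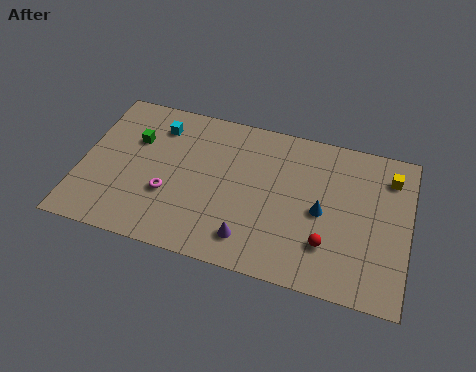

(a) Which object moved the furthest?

the blue cone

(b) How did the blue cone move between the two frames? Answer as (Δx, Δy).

(-3.0, -1.9)

The blue cone was at about (15.4, 6.4) and moved to about (12.4, 4.5).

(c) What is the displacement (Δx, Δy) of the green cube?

(-1.9, -0.6)

The green cube was at about (4.5, 7.0) and moved to about (2.6, 6.4).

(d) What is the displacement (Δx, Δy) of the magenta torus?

(-0.1, 1.3)

The magenta torus started near (4.7, 2.1) and ended near (4.6, 3.4).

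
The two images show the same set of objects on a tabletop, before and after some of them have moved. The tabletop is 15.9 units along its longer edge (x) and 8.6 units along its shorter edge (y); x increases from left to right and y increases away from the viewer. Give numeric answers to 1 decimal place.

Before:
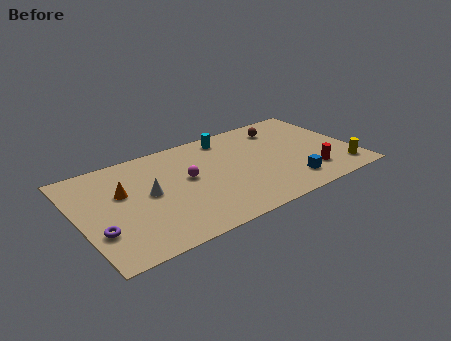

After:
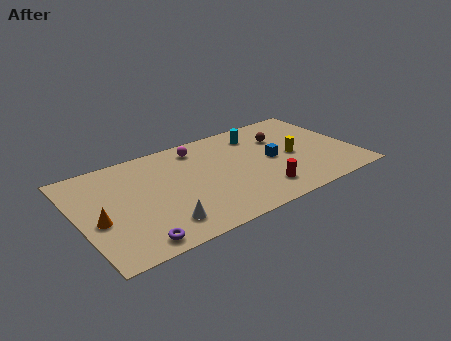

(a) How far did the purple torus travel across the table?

2.5

From (0.9, 2.7) to (2.7, 1.0), the purple torus covered √(1.8² + 1.7²) ≈ 2.5 units.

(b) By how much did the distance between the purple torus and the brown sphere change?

-1.5

They were about 12.1 units apart before and 10.6 after — 1.5 units closer together.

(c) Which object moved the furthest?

the yellow cylinder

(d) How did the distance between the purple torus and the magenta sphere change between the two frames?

+1.9

They were about 5.8 units apart before and 7.7 after — 1.9 units further apart.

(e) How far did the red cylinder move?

3.0

The red cylinder was near (13.1, 2.0) before and (10.1, 1.8) after, so it travelled √(3.0² + 0.2²) ≈ 3.0 units.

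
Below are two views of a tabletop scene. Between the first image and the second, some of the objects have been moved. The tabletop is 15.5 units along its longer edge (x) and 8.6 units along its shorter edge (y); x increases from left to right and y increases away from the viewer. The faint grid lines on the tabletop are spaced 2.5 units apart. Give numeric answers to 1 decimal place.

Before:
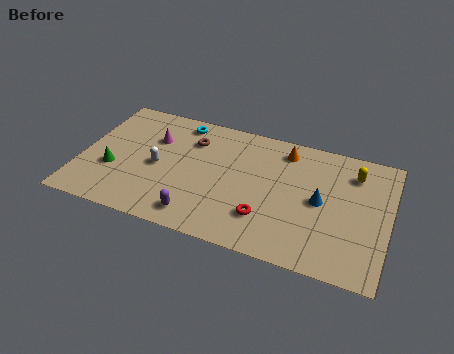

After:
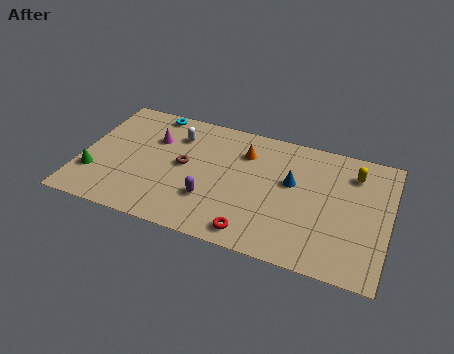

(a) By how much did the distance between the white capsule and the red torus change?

+1.1

They were about 5.9 units apart before and 7.0 after — 1.1 units further apart.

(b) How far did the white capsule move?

2.6

The white capsule was near (3.9, 4.0) before and (4.6, 6.5) after, so it travelled √(0.7² + 2.5²) ≈ 2.6 units.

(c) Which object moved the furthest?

the white capsule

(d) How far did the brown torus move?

1.9

From (5.4, 6.4) to (5.2, 4.5), the brown torus covered √(0.2² + 1.9²) ≈ 1.9 units.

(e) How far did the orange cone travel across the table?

2.2

From (10.1, 7.2) to (8.1, 6.4), the orange cone covered √(2.0² + 0.8²) ≈ 2.2 units.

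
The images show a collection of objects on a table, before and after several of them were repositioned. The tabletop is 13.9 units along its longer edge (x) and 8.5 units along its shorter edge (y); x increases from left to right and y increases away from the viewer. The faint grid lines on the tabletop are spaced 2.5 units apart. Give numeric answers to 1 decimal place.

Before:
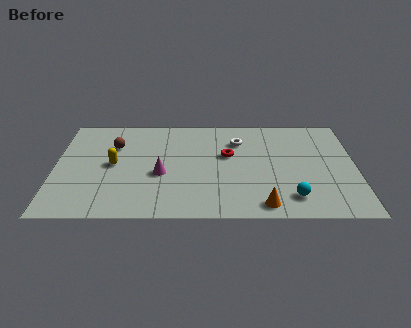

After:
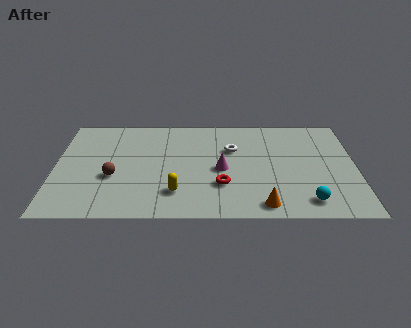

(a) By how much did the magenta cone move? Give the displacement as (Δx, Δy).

(2.8, 0.4)

From the two frames, the magenta cone sits at roughly (4.9, 3.5) before and (7.7, 3.9) after.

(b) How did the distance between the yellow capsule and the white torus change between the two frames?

-1.7

Before: roughly 6.1 units apart; after: 4.4. That's 1.7 units closer together.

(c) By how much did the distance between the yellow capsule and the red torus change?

-3.2

The distance was about 5.4 in the first image and 2.2 in the second, so they moved 3.2 units closer together.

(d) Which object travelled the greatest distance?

the yellow capsule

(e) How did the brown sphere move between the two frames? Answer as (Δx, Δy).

(0.0, -2.6)

From the two frames, the brown sphere sits at roughly (2.7, 5.9) before and (2.7, 3.3) after.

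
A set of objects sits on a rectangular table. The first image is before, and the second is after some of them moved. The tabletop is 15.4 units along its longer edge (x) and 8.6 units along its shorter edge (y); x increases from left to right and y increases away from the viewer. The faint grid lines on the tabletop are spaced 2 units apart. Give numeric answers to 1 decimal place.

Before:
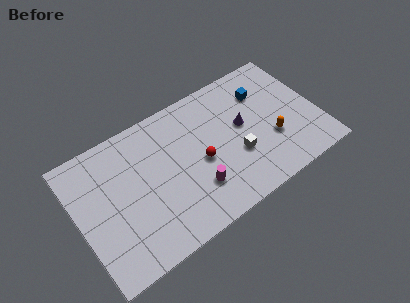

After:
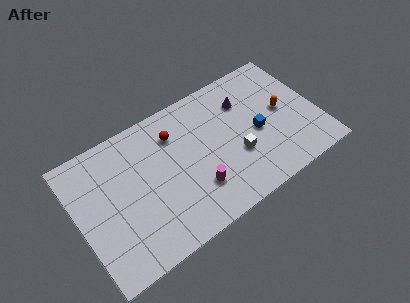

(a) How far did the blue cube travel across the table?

2.5

From (12.3, 6.3) to (11.5, 3.9), the blue cube covered √(0.8² + 2.4²) ≈ 2.5 units.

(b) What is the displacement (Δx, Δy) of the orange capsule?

(1.0, 1.5)

The orange capsule was at about (12.3, 3.0) and moved to about (13.3, 4.5).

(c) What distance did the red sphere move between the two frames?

2.9

From (7.8, 3.9) to (6.5, 6.5), the red sphere covered √(1.3² + 2.6²) ≈ 2.9 units.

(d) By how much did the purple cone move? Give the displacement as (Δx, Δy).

(0.4, 1.5)

From the two frames, the purple cone sits at roughly (10.7, 4.8) before and (11.1, 6.3) after.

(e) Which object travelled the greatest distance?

the red sphere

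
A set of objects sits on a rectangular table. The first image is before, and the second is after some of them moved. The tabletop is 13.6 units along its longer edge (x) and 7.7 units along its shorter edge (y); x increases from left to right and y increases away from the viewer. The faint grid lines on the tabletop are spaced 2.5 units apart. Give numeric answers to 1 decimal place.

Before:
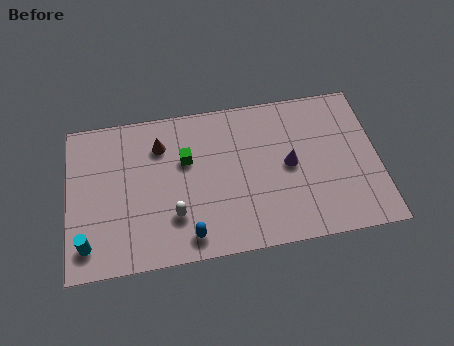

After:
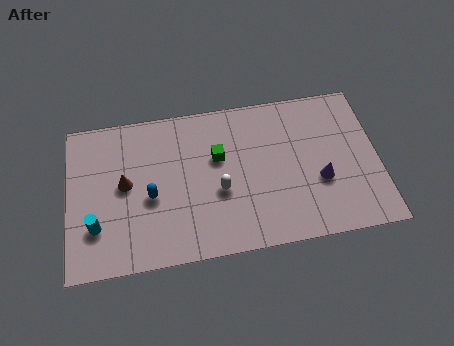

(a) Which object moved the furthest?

the blue capsule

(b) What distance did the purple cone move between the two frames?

1.6

The purple cone moved from about (9.7, 3.9) to (11.0, 2.9), a distance of √(1.3² + 1.0²) ≈ 1.6.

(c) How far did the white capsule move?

2.2

The white capsule was near (4.6, 2.2) before and (6.6, 3.1) after, so it travelled √(2.0² + 0.9²) ≈ 2.2 units.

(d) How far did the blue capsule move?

2.7

From (5.2, 1.1) to (3.6, 3.3), the blue capsule covered √(1.6² + 2.2²) ≈ 2.7 units.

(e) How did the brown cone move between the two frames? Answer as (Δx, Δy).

(-1.6, -1.7)

The brown cone started near (4.1, 5.8) and ended near (2.5, 4.1).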